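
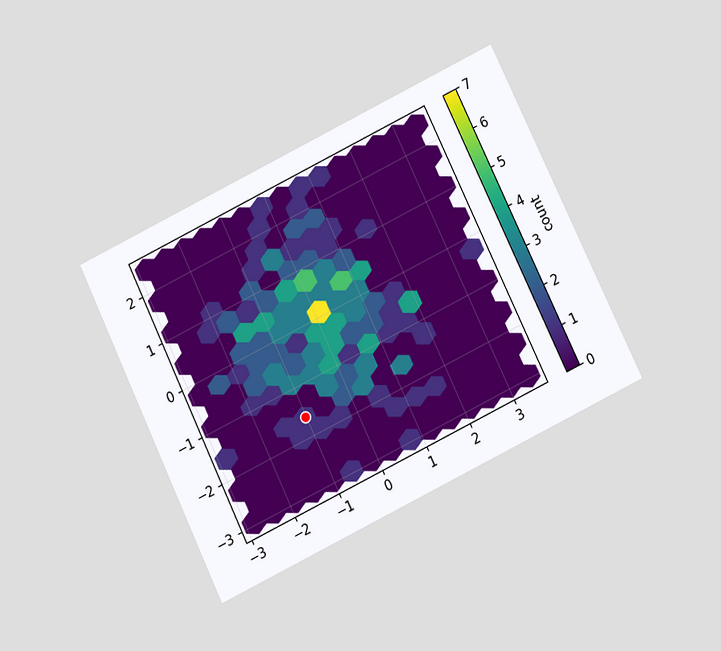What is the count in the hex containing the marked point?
1

The chart is tilted about 26° counter-clockwise and viewed at a slight angle. The marked hex reads 1 on the colorbar.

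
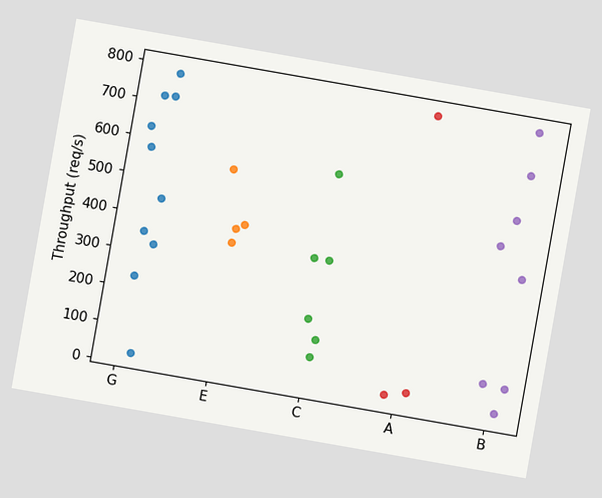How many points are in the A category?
The chart is tilted about 10° clockwise. Counting the markers in the A column gives 3.

3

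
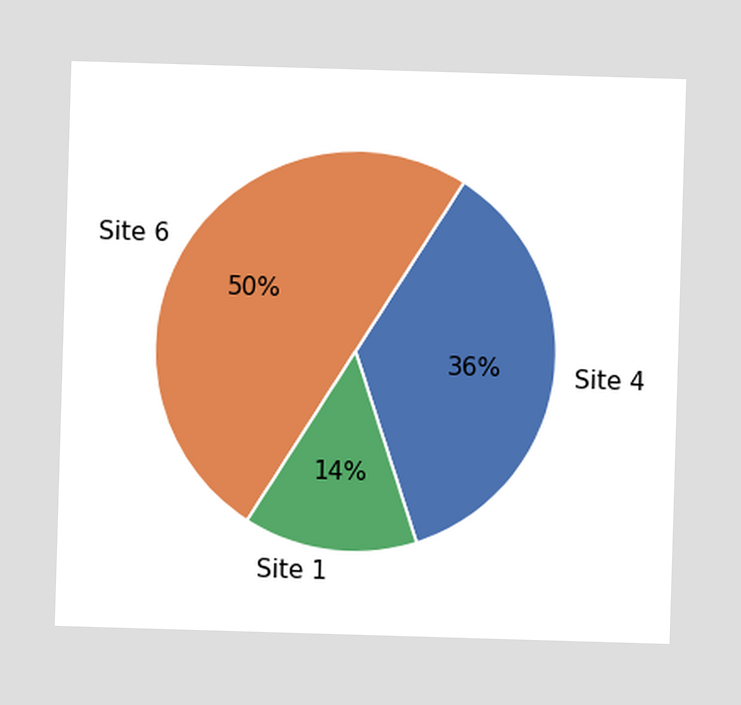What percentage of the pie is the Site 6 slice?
50%

The Site 6 slice takes up 50% of the pie.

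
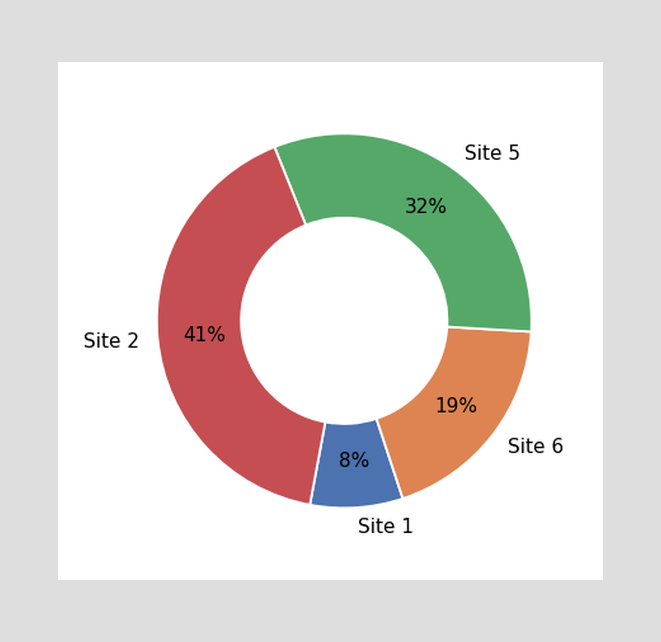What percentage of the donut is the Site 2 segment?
41%

The Site 2 segment takes up 41% of the ring.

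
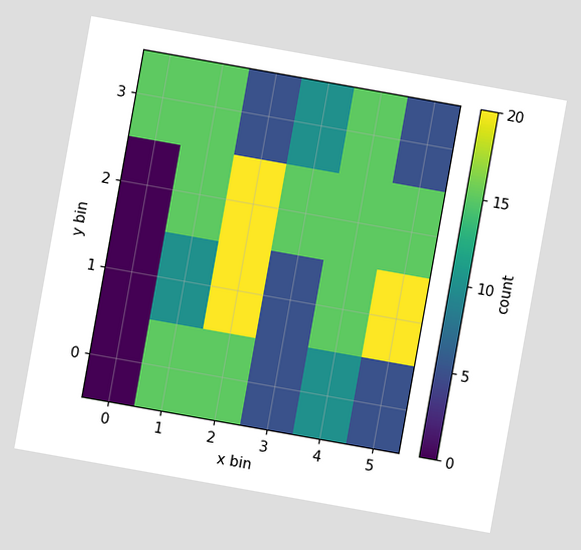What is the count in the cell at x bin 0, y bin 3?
The chart is tilted about 10° clockwise. Matching the cell (0, 3) against the colorbar gives 15.

15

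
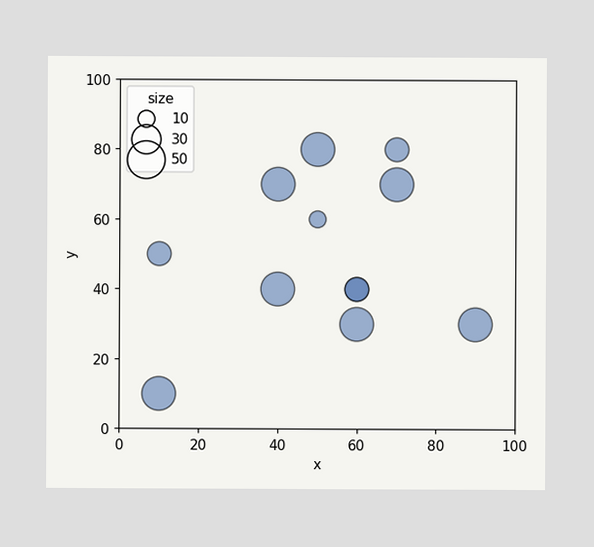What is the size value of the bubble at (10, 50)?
20

Matching the bubble at (10, 50) against the size legend gives 20.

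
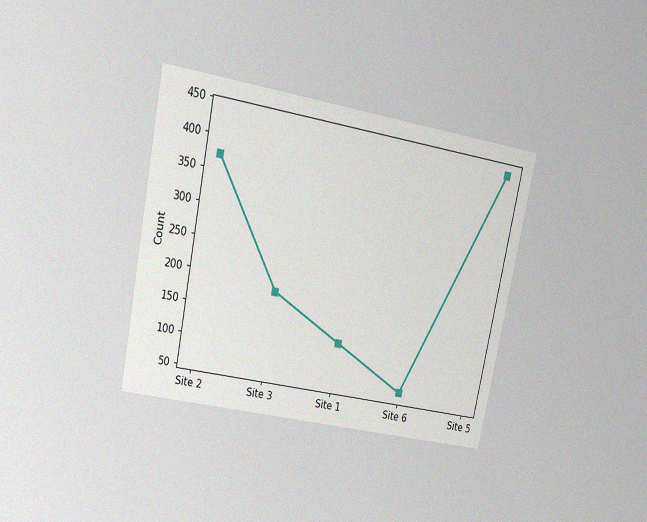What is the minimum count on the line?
62

The chart is tilted about 11° clockwise and viewed at a slight angle, with some photo noise. The lowest point is at Site 6, and reading across to the y-axis gives 62.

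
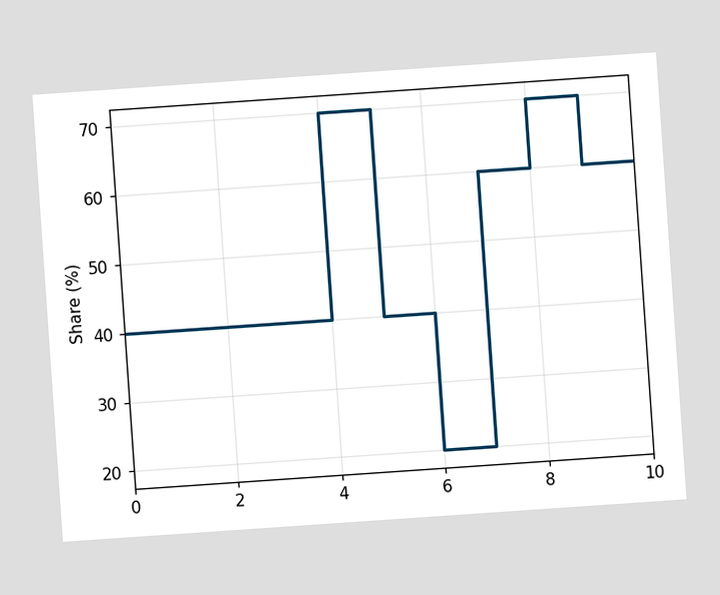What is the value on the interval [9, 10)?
60%

The chart is tilted about 4° counter-clockwise. On [9, 10) the step sits at 60%.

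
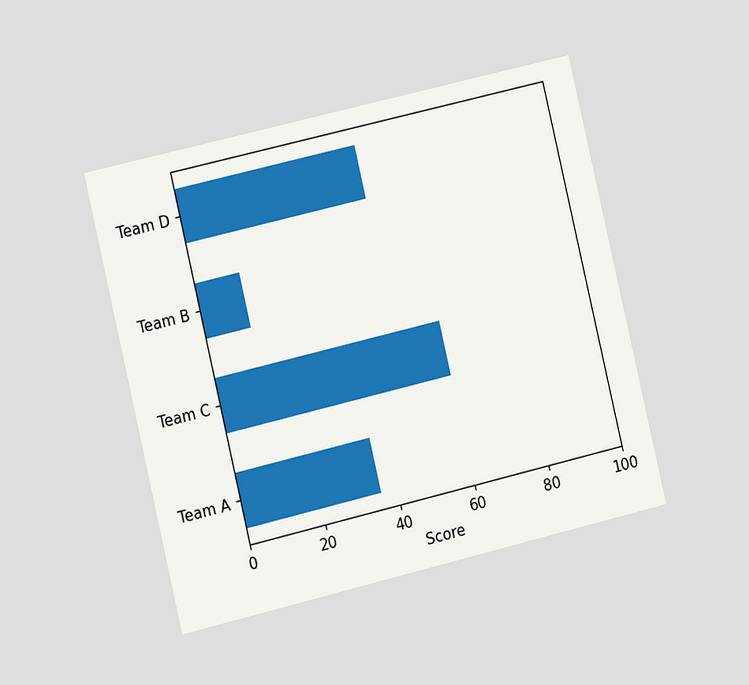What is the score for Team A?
The chart is tilted about 13° counter-clockwise and viewed slightly from the left. Reading along the chart's x-axis, the Team A bar reaches 36.

36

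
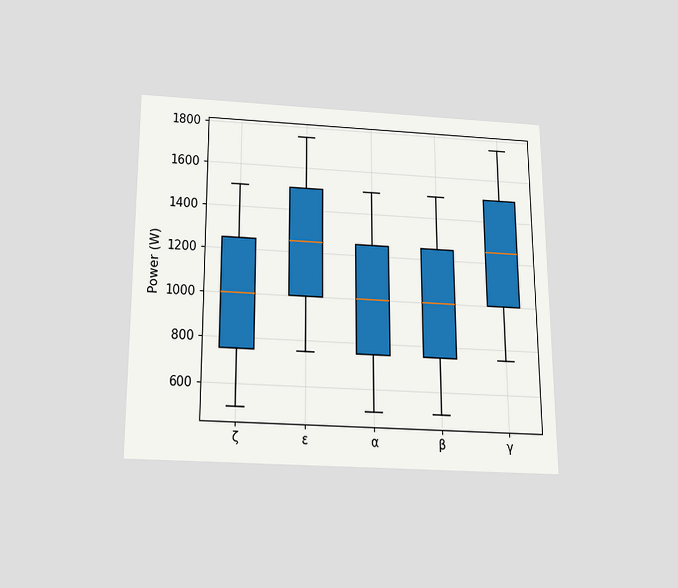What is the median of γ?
1250W

The chart is viewed slightly from below. The median line in the γ box sits at 1250W.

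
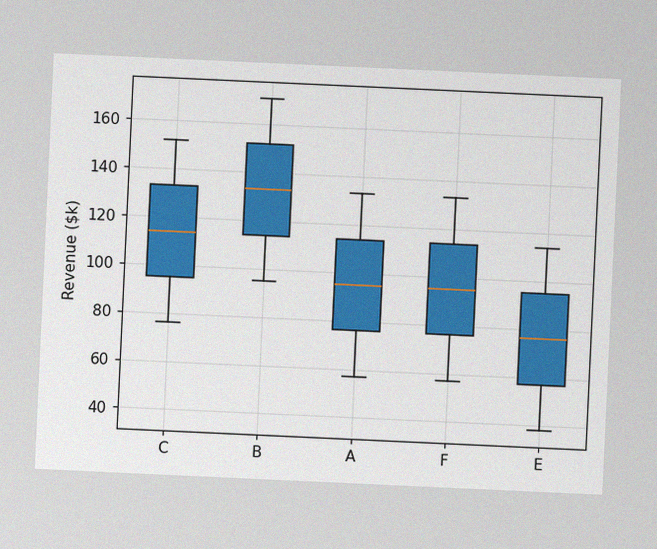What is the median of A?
The chart is tilted about 3° clockwise, with some photo noise. The median line in the A box sits at $95k.

$95k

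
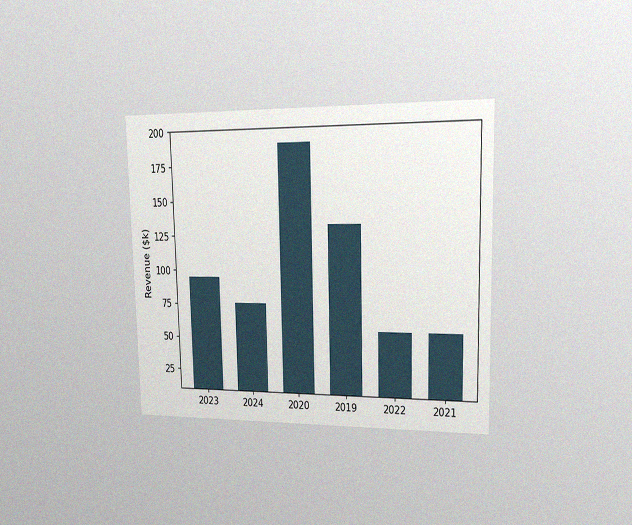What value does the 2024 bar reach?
$76k

The chart is viewed slightly from the right, with some photo noise. Reading along the chart's y-axis, the 2024 bar reaches $76k.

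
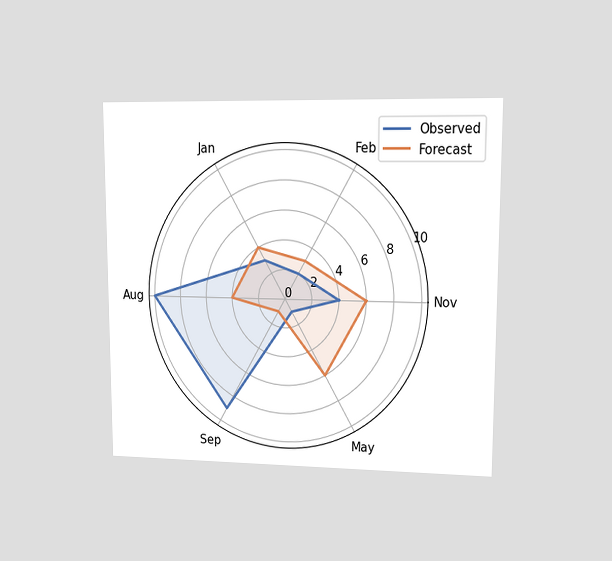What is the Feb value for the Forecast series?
The chart is viewed at a slight angle. On the Feb axis, Forecast reaches 3.

3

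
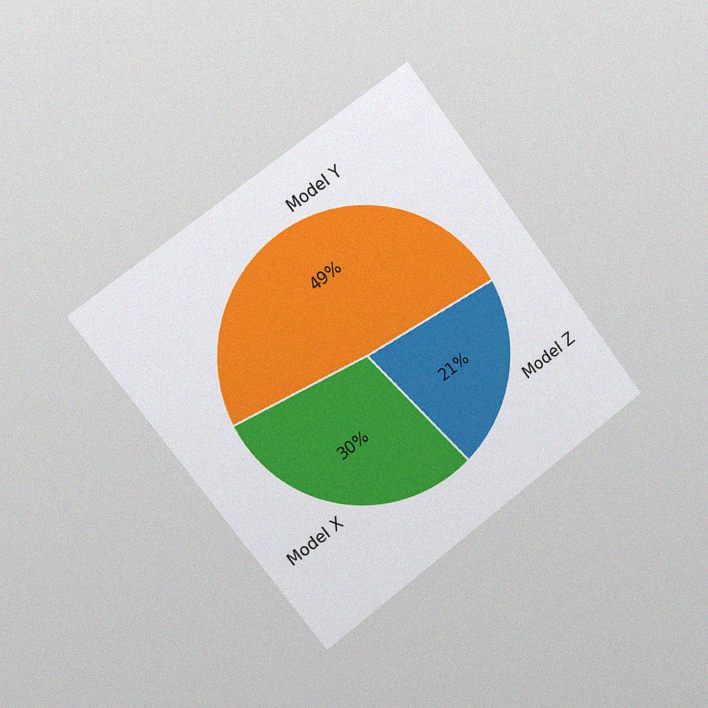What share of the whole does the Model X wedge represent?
30%

The chart is tilted about 37° counter-clockwise and viewed slightly from the left, with some photo noise. The Model X slice takes up 30% of the pie.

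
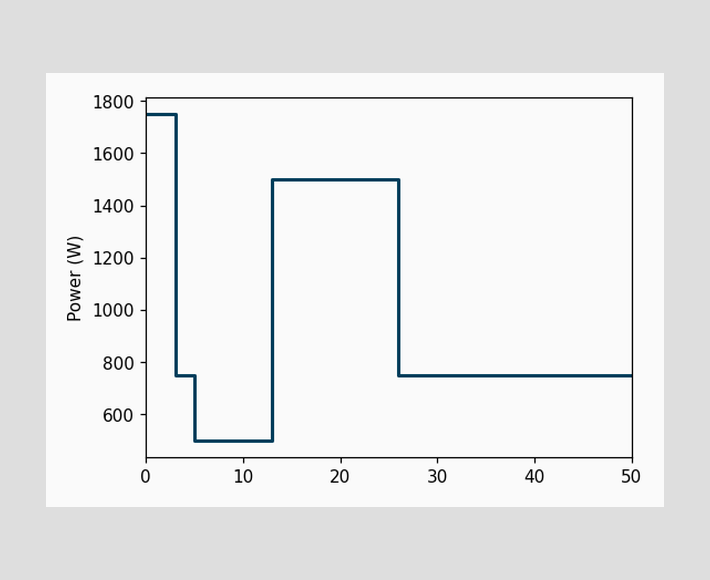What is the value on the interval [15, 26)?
1500W

On [15, 26) the step sits at 1500W.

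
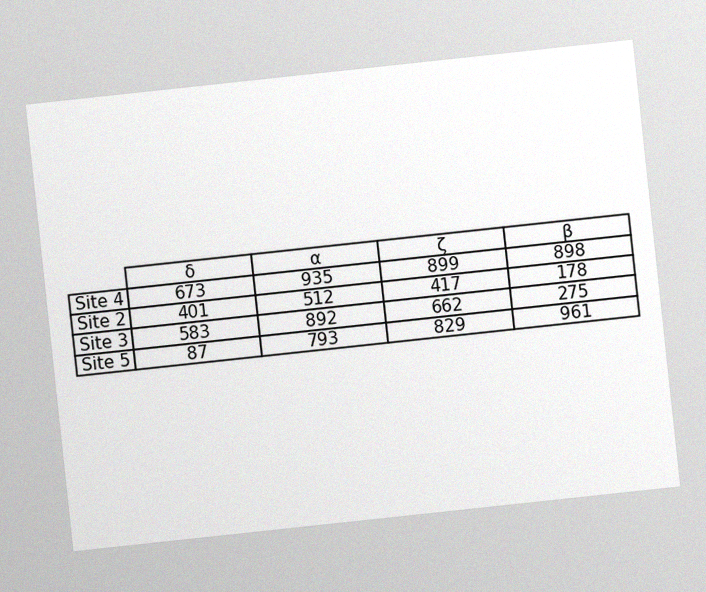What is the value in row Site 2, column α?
The chart is tilted about 6° counter-clockwise, with some photo noise. The (Site 2, α) cell reads 512.

512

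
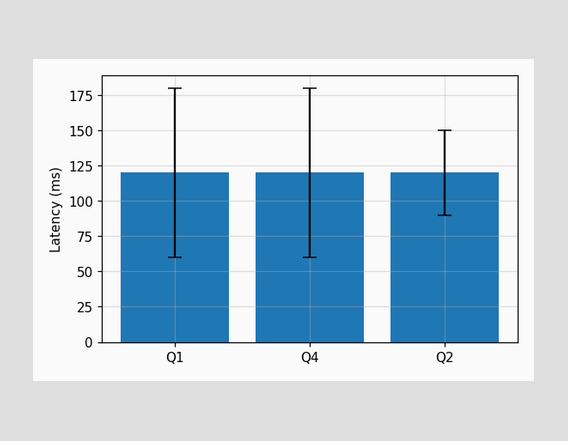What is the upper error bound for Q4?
180ms

The Q4 bar's upper whisker reaches 180ms.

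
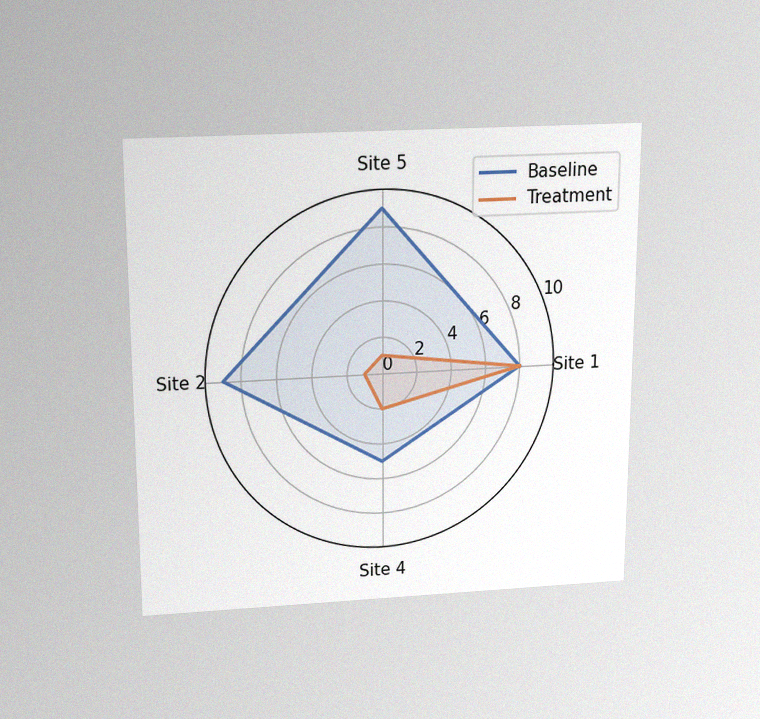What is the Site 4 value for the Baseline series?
The chart is viewed slightly from above, with some photo noise. On the Site 4 axis, Baseline reaches 5.

5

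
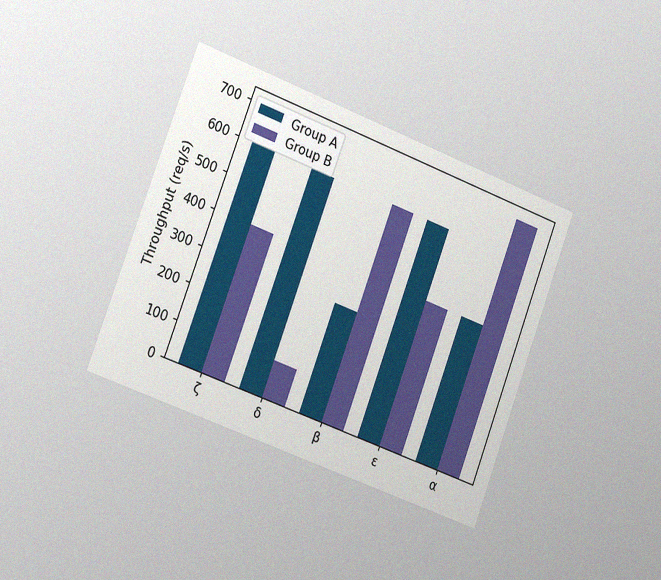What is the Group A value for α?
The chart is tilted about 21° clockwise and viewed slightly from the left, with some photo noise. The Group A bar at α reaches 400req/s on the y-axis.

400req/s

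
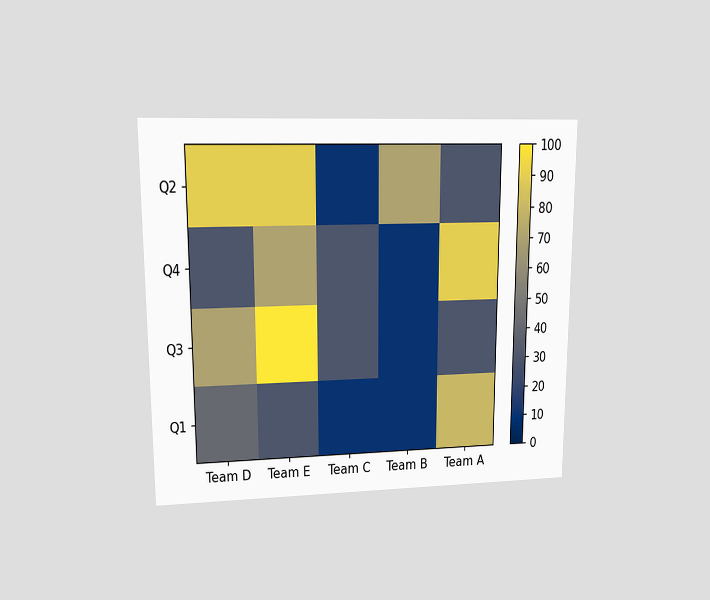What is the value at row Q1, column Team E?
30

The chart is viewed at a slight angle. Matching cell (Q1, Team E) against the colorbar gives 30.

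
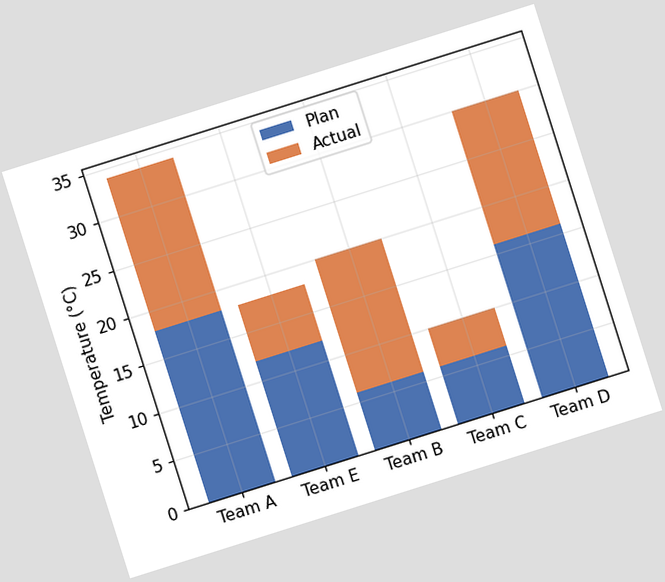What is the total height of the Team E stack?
18°C

The chart is tilted about 18° counter-clockwise. The Team E stack's top reaches 18°C on the y-axis.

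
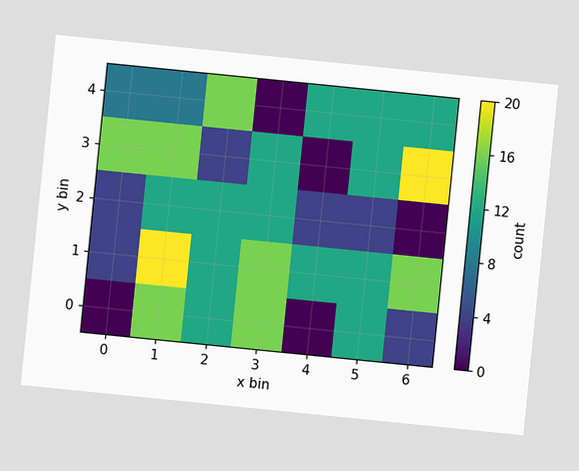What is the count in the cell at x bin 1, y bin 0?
16

The chart is tilted about 6° clockwise. Matching the cell (1, 0) against the colorbar gives 16.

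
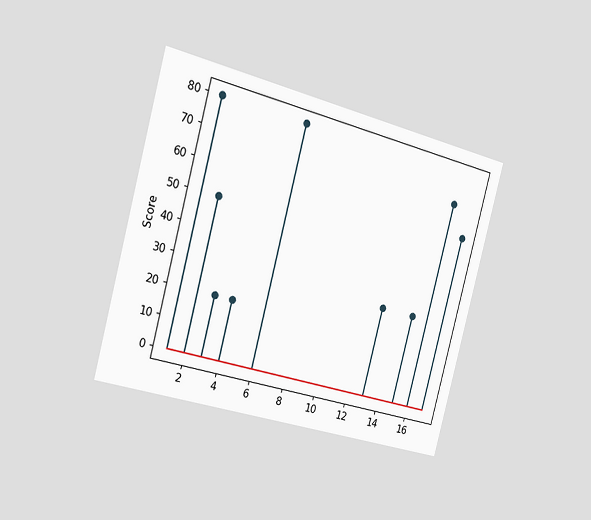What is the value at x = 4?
20

The chart is tilted about 15° clockwise and viewed slightly from the left. The stem at x=4 reaches 20.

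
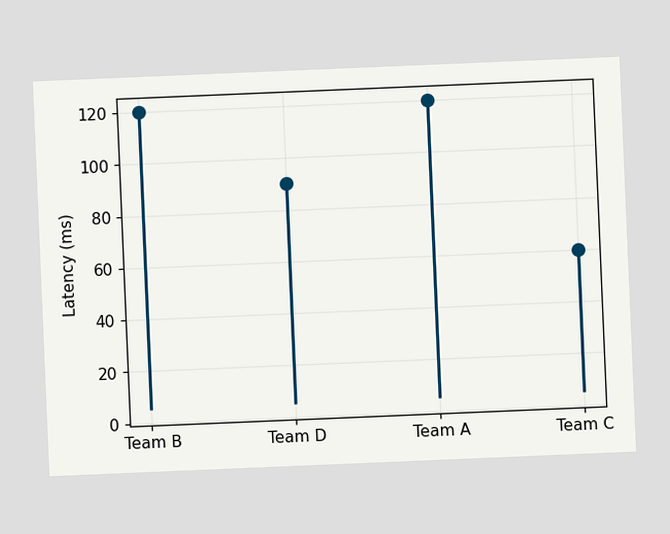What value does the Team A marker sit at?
120ms

The chart is tilted about 2° counter-clockwise. The Team A marker sits at 120ms.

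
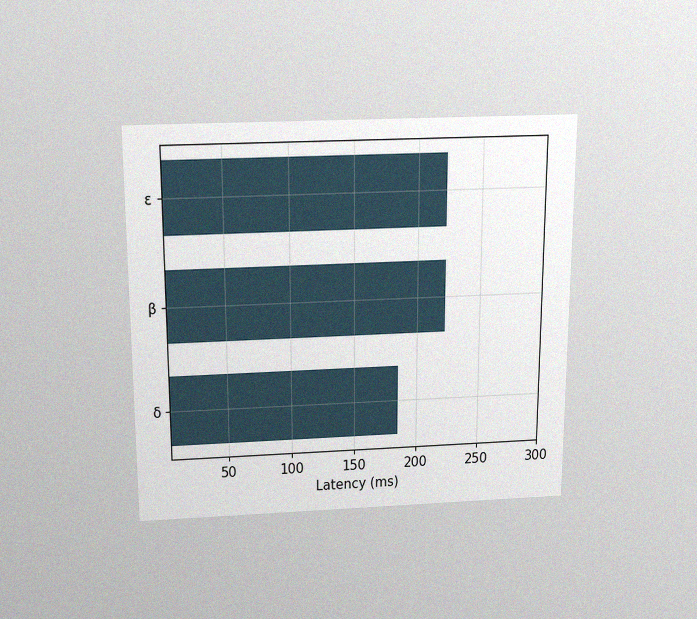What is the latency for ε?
222ms

The chart is viewed slightly from above, with some photo noise. Reading along the chart's x-axis, the ε bar reaches 222ms.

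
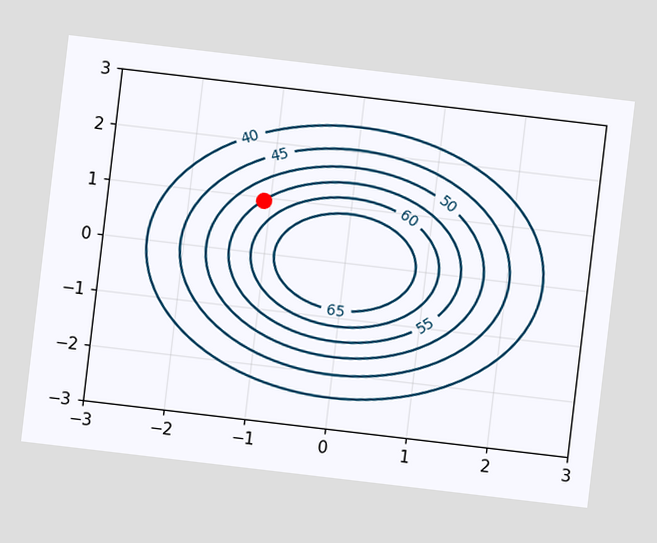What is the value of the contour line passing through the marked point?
55

The chart is tilted about 7° clockwise. The marked point sits on the contour labelled 55.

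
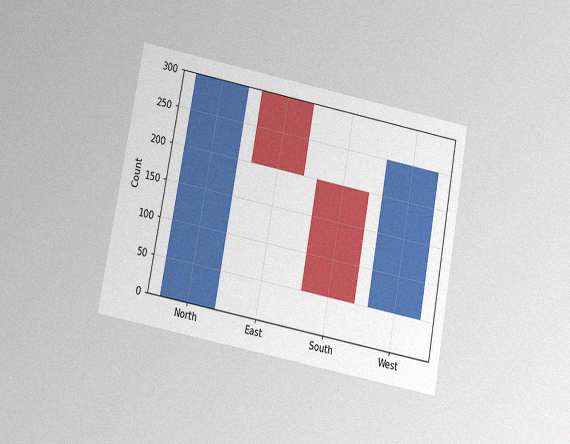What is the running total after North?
The chart is tilted about 11° clockwise and viewed slightly from below, with some photo noise. After North the running total reaches 300.

300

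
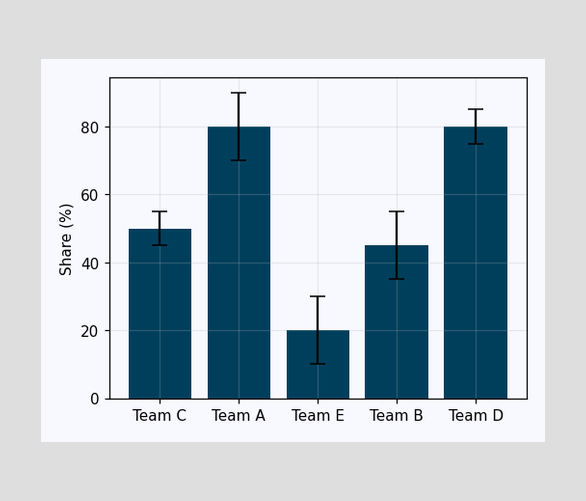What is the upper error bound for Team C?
The Team C bar's upper whisker reaches 55%.

55%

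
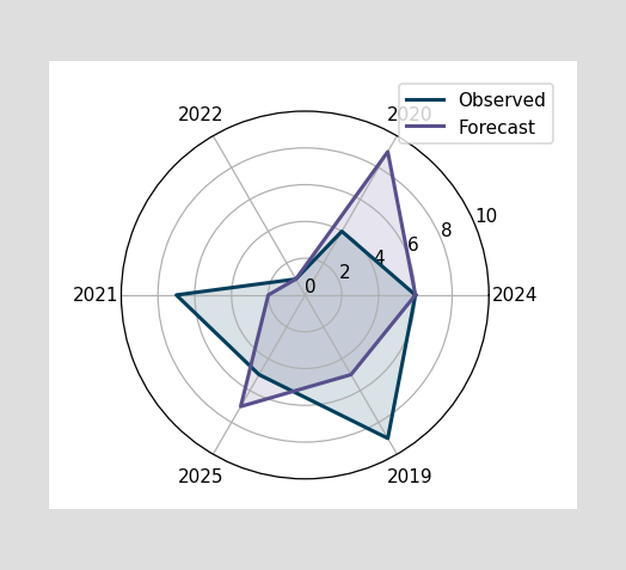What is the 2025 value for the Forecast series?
7

On the 2025 axis, Forecast reaches 7.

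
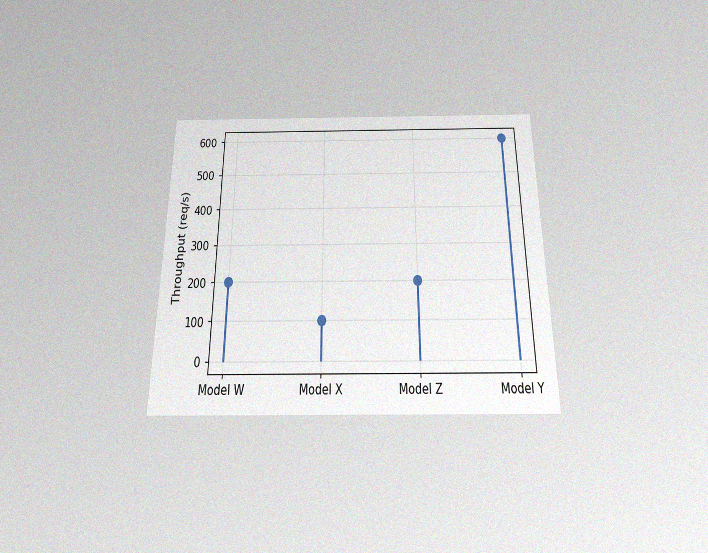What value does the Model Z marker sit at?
The chart is viewed slightly from below, with some photo noise. The Model Z marker sits at 200req/s.

200req/s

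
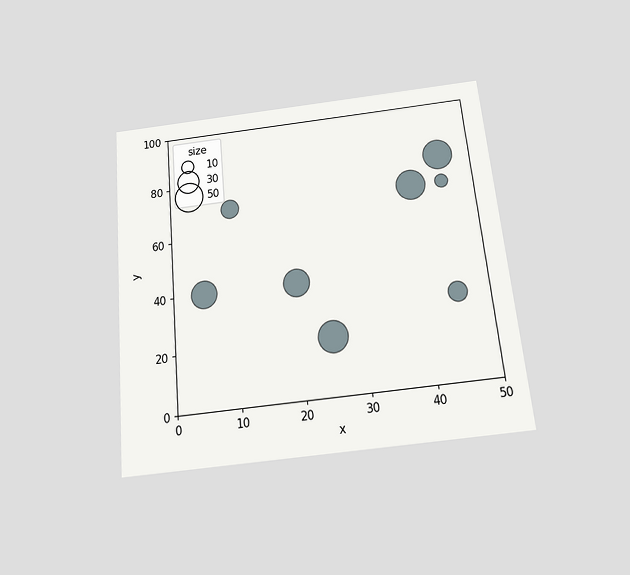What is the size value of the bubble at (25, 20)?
50

The chart is tilted about 6° counter-clockwise and viewed slightly from below. Matching the bubble at (25, 20) against the size legend gives 50.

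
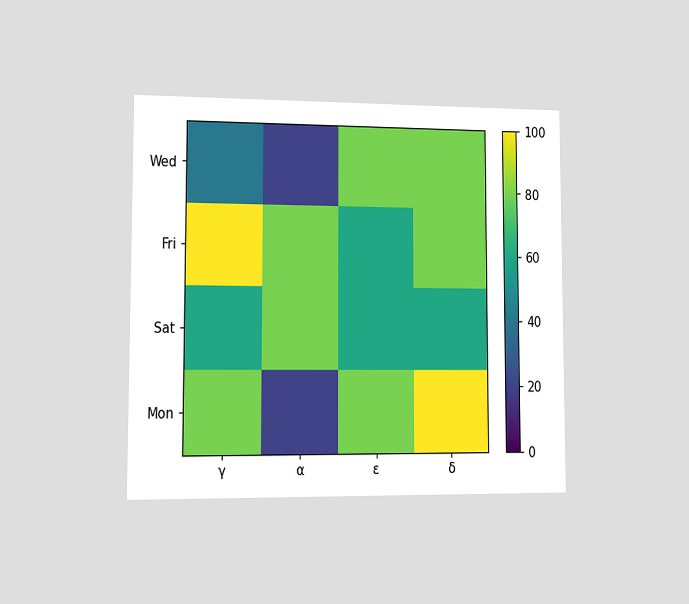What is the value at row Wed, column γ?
40

The chart is viewed at a slight angle. Matching cell (Wed, γ) against the colorbar gives 40.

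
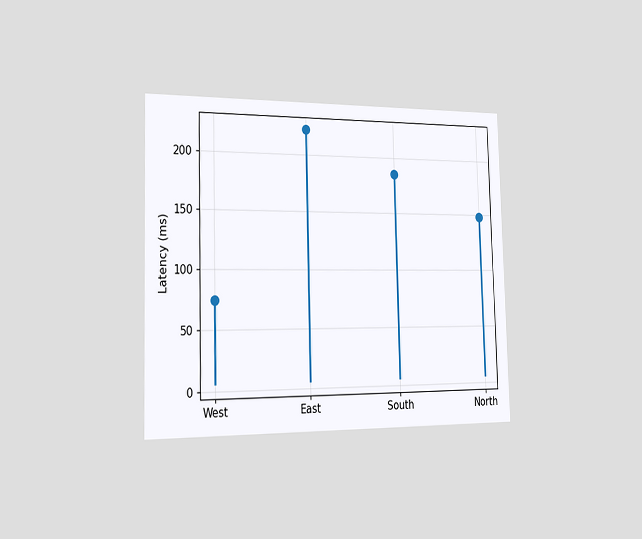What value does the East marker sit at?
The chart is viewed slightly from the left. The East marker sits at 222ms.

222ms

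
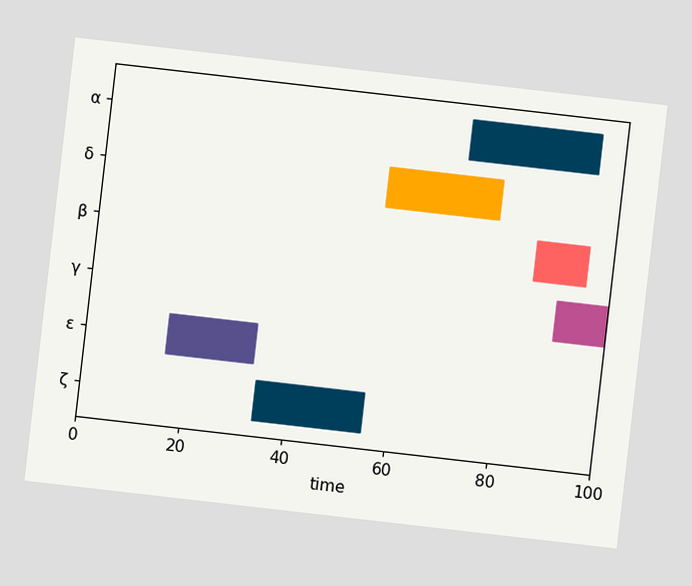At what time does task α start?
The chart is tilted about 7° clockwise. The α bar begins at t=70.

70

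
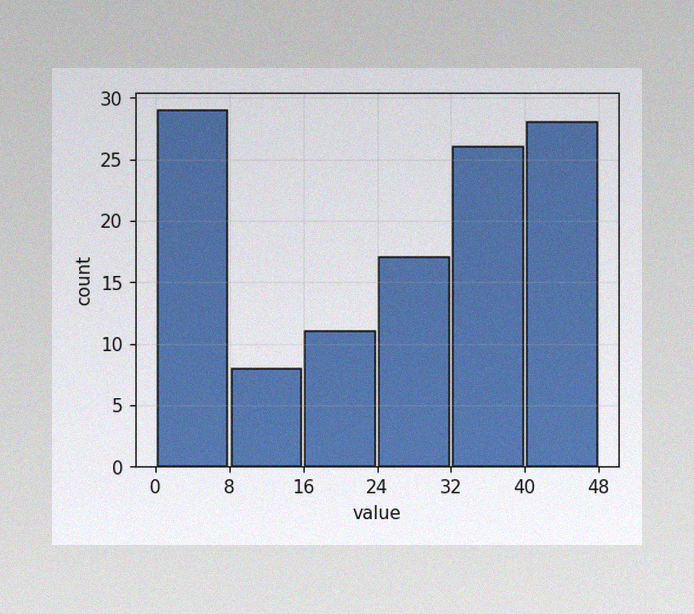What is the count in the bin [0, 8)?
29

The image has some photo noise and uneven lighting. The [0, 8) bin has height 29.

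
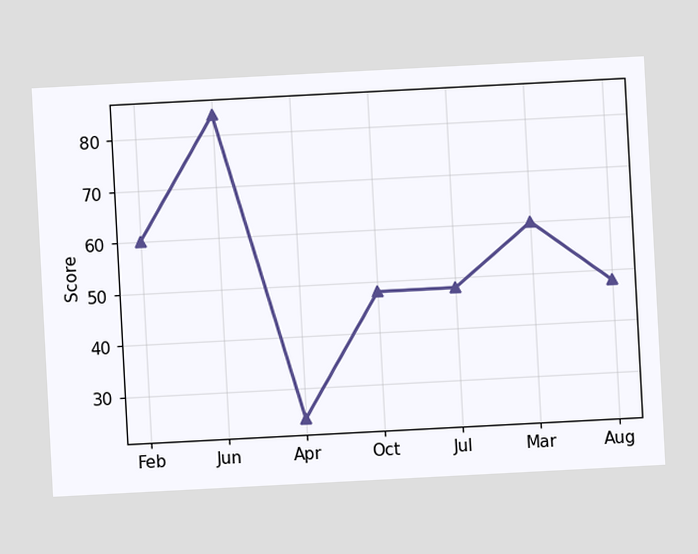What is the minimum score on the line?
The chart is tilted about 3° counter-clockwise. The lowest point is at Apr, and reading across to the y-axis gives 24.

24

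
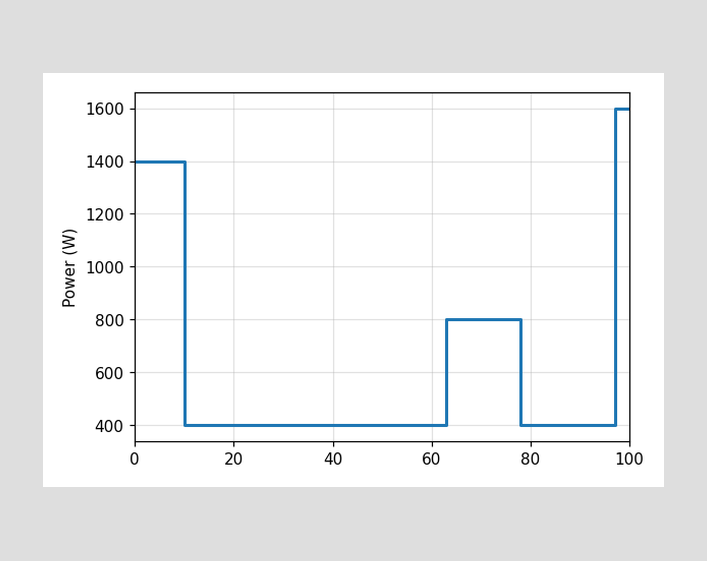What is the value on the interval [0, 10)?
On [0, 10) the step sits at 1400W.

1400W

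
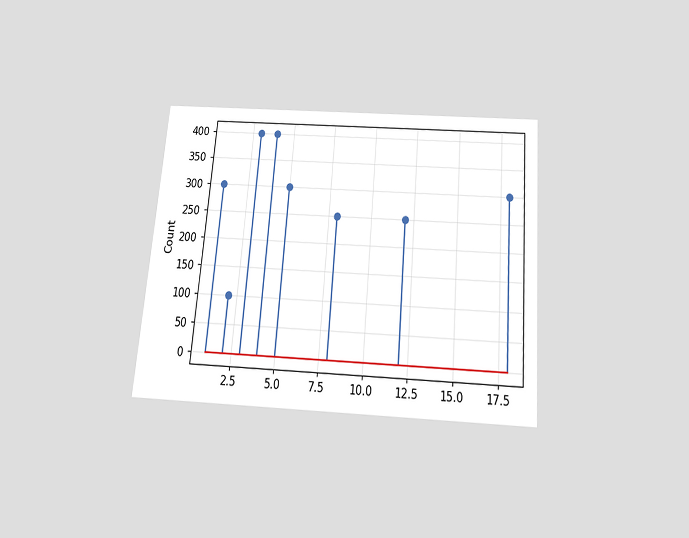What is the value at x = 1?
300

The chart is tilted about 5° clockwise and viewed slightly from below. The stem at x=1 reaches 300.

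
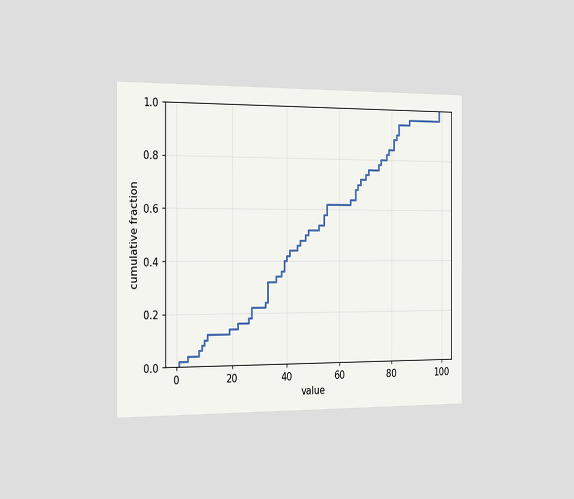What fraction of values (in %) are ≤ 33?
The chart is viewed slightly from the left. At x=33 the ECDF step is at 32%.

32%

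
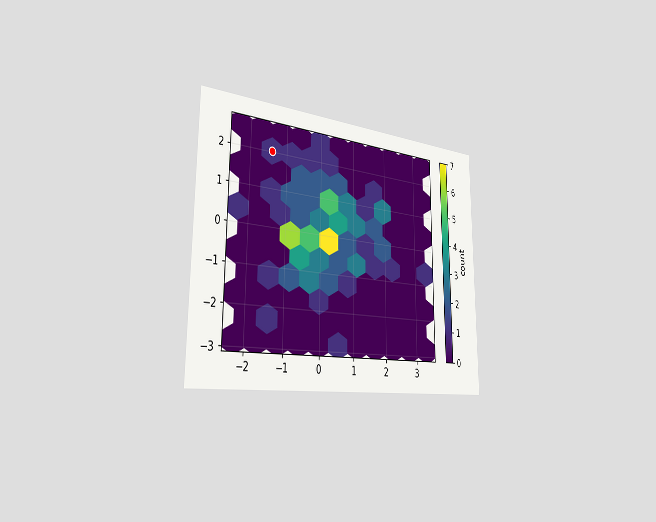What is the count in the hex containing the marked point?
1

The chart is viewed slightly from the left. The marked hex reads 1 on the colorbar.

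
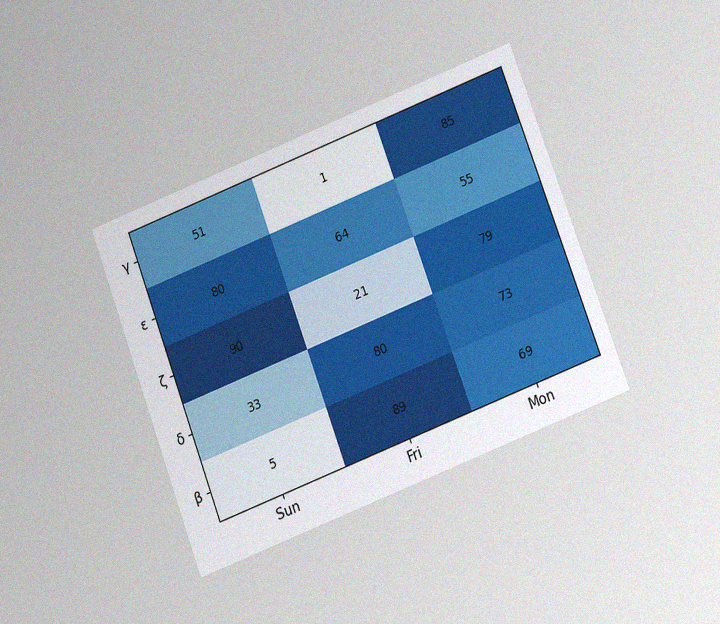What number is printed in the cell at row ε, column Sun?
The chart is tilted about 21° counter-clockwise and viewed at a slight angle, with some photo noise. The (ε, Sun) cell reads 80.

80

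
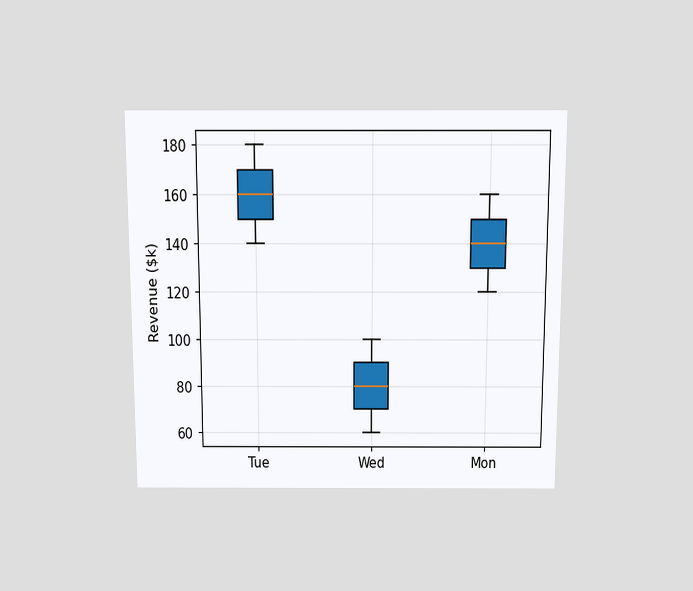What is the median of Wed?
$80k

The chart is viewed slightly from above. The median line in the Wed box sits at $80k.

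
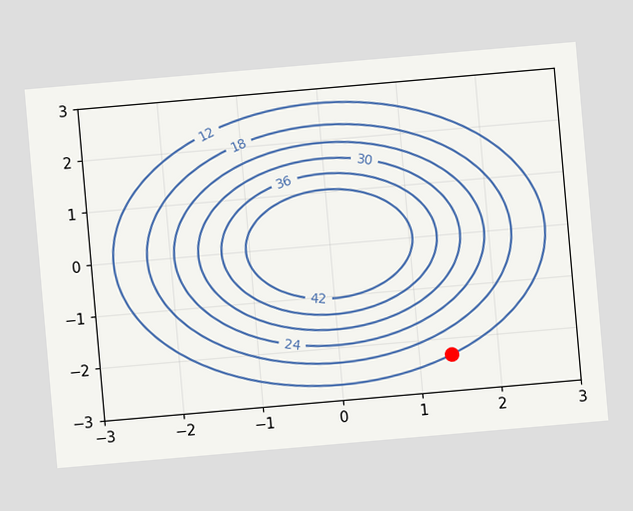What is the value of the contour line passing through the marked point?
12

The chart is tilted about 5° counter-clockwise. The marked point sits on the contour labelled 12.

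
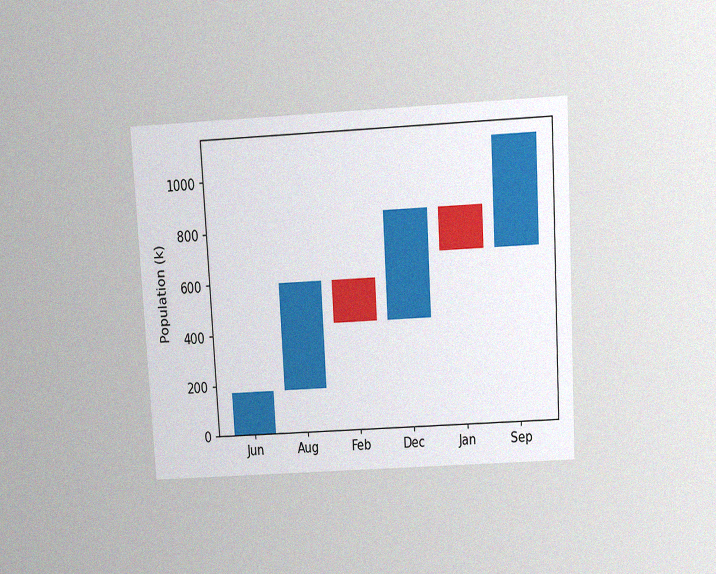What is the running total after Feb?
425k

The chart is tilted about 3° counter-clockwise and viewed slightly from above, with some photo noise. After Feb the running total reaches 425k.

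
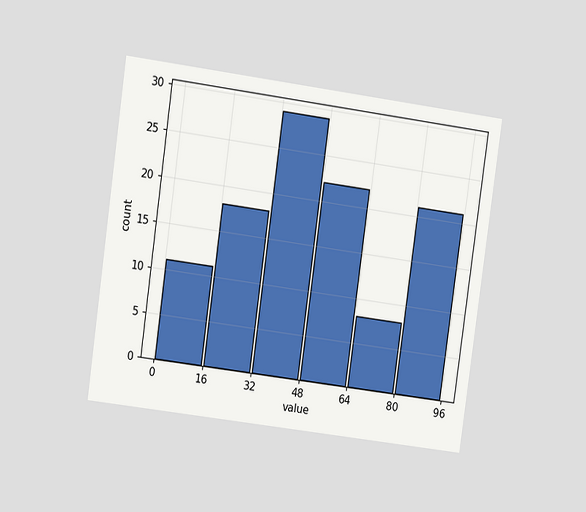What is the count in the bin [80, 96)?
The chart is tilted about 8° clockwise and viewed at a slight angle. The [80, 96) bin has height 21.

21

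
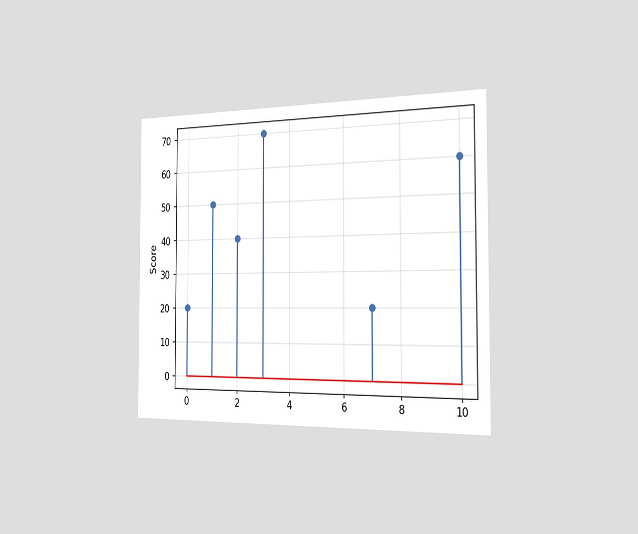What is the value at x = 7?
20

The chart is viewed slightly from the right. The stem at x=7 reaches 20.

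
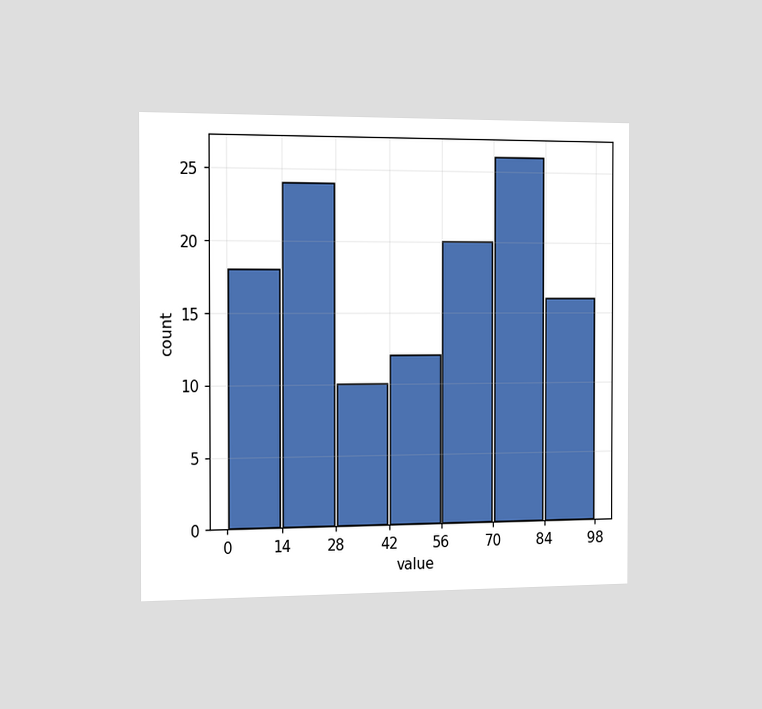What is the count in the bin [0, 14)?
The chart is viewed slightly from the left. The [0, 14) bin has height 18.

18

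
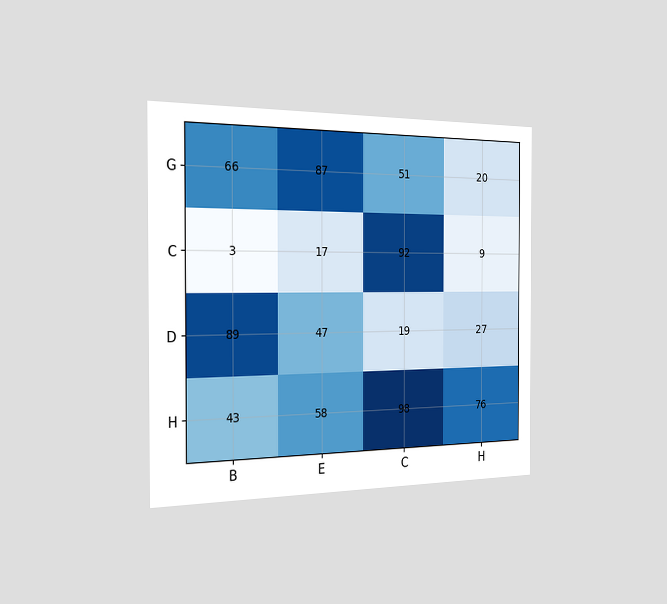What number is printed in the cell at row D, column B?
89

The chart is viewed slightly from the left. The (D, B) cell reads 89.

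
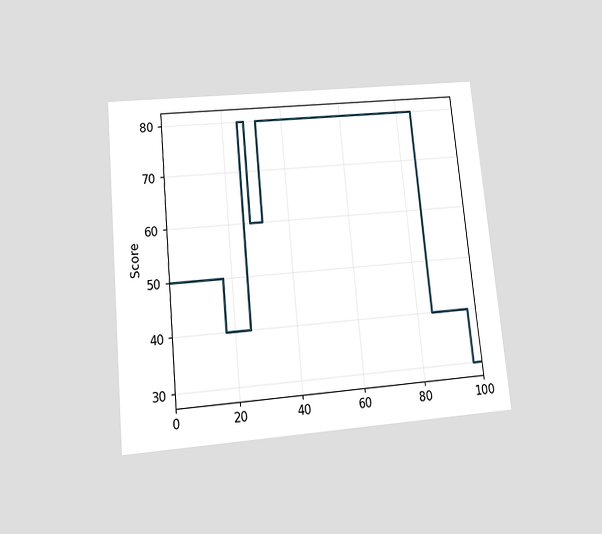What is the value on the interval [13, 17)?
The chart is tilted about 5° counter-clockwise and viewed slightly from below. On [13, 17) the step sits at 50.

50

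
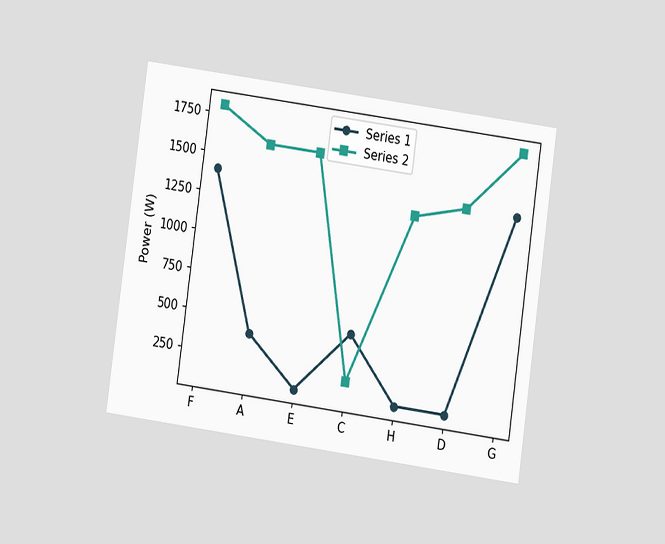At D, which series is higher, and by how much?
Series 2, by 1300W

The chart is tilted about 8° clockwise and viewed at a slight angle. At D, Series 2 sits above the other line by 1300W.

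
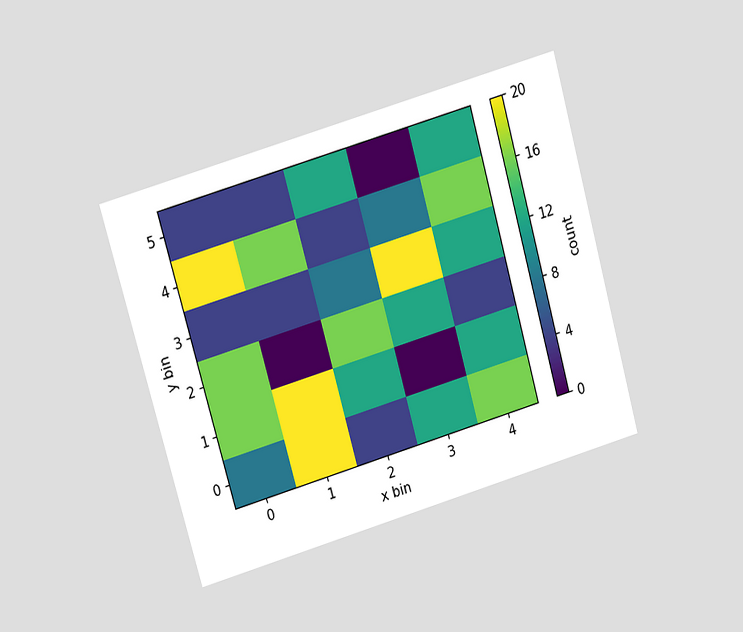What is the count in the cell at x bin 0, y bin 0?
8

The chart is tilted about 16° counter-clockwise and viewed at a slight angle. Matching the cell (0, 0) against the colorbar gives 8.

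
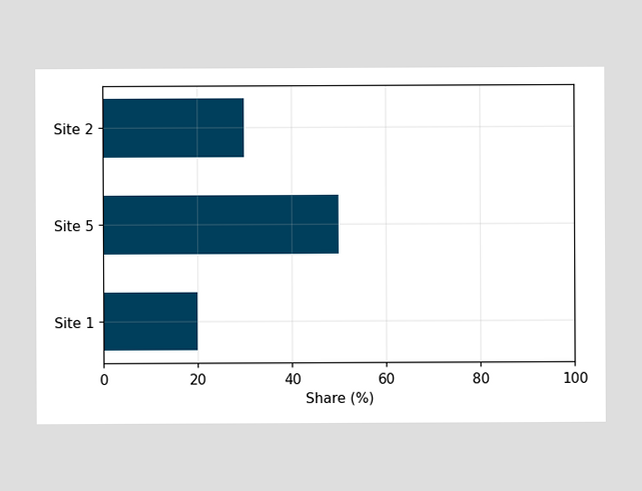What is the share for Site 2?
Reading along the chart's x-axis, the Site 2 bar reaches 30%.

30%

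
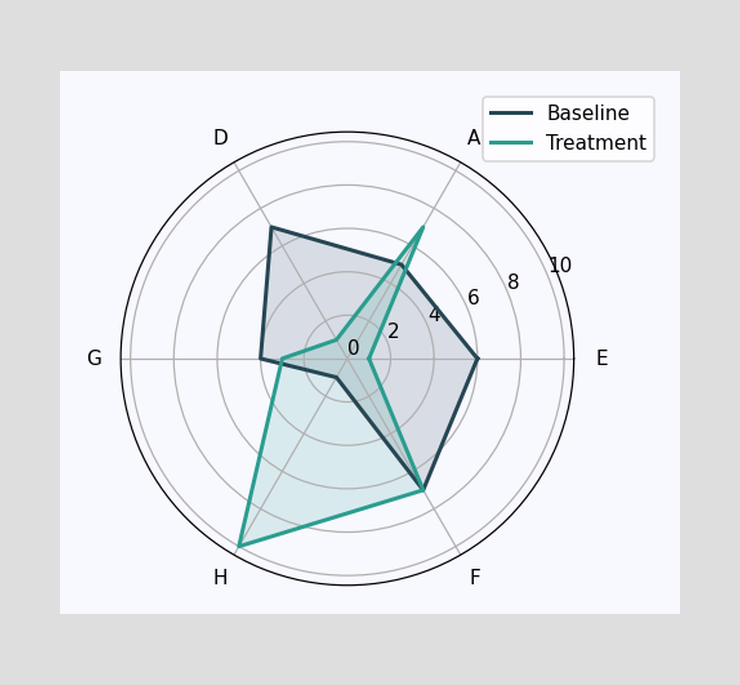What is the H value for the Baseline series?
1

On the H axis, Baseline reaches 1.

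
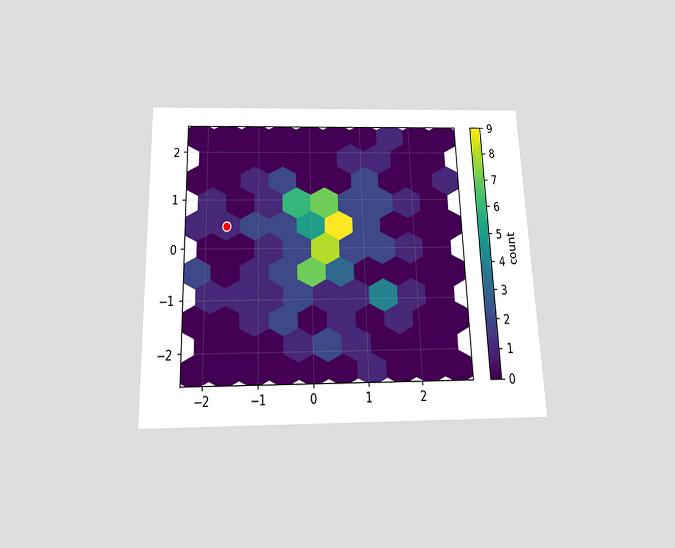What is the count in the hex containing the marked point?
The chart is viewed slightly from below. The marked hex reads 1 on the colorbar.

1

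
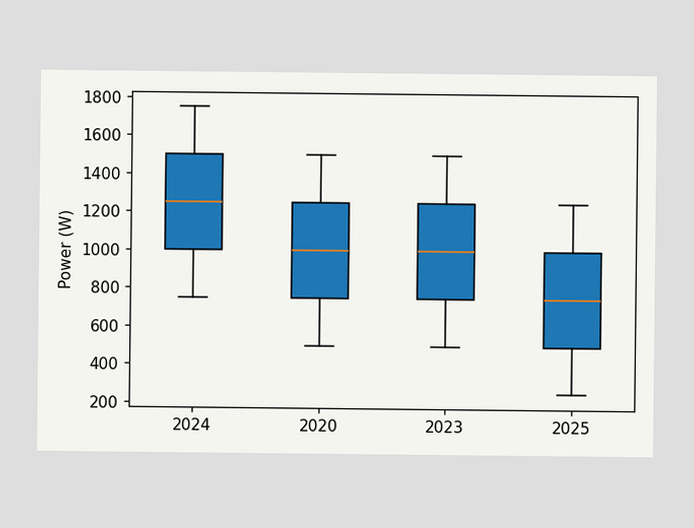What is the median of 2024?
1250W

The median line in the 2024 box sits at 1250W.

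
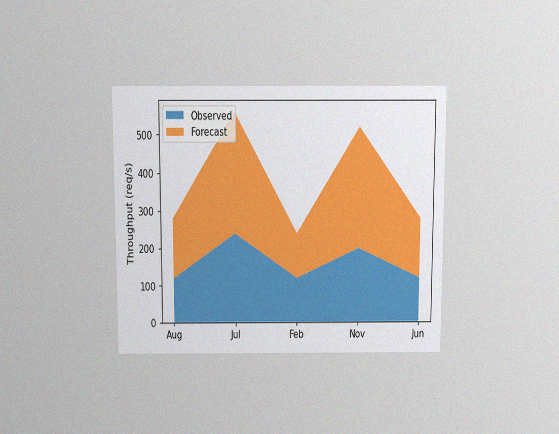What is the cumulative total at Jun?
280req/s

The chart is viewed slightly from above, with some photo noise. The stacked total at Jun reaches 280req/s.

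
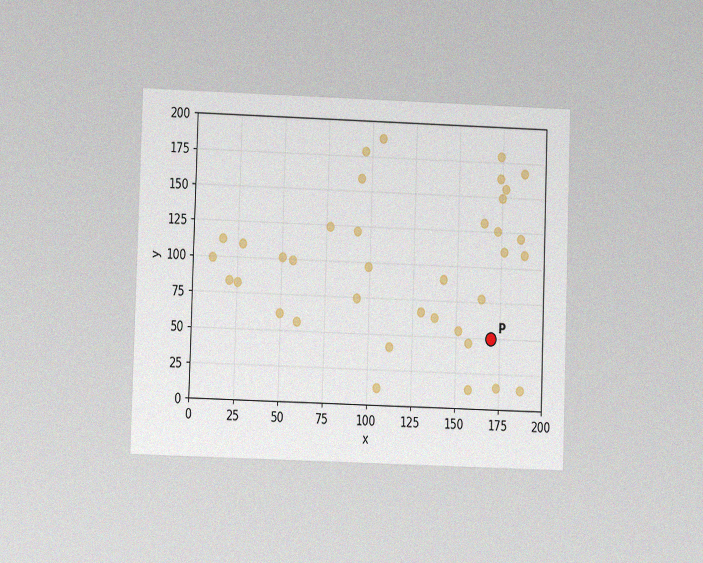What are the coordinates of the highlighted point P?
The chart is viewed at a slight angle, with some photo noise. Following the gridlines from P to each axis, P sits at (170, 50).

(170, 50)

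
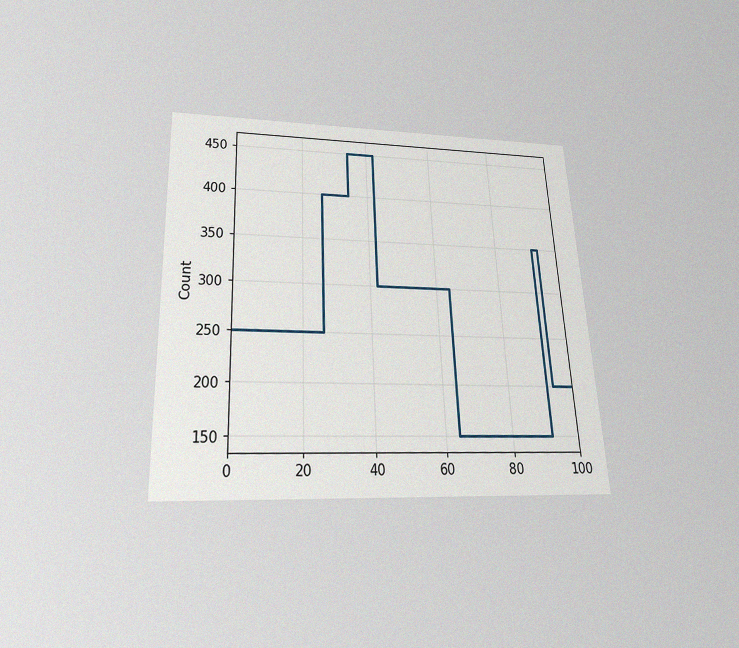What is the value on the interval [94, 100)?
The chart is tilted about 3° counter-clockwise and viewed slightly from below, with some photo noise. On [94, 100) the step sits at 200.

200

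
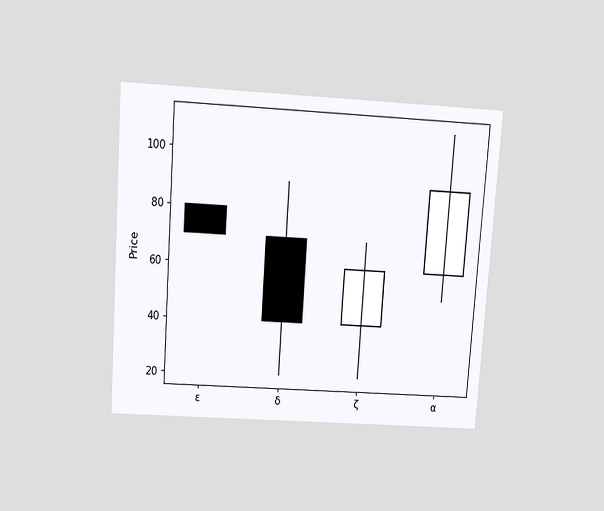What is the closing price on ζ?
60

The chart is tilted about 4° clockwise and viewed slightly from above. The ζ candle closes at 60.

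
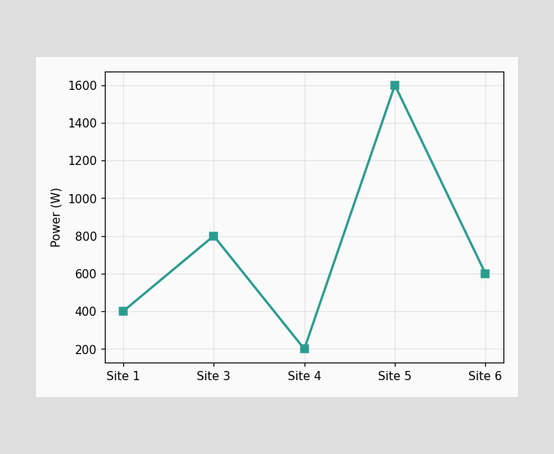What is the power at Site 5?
1600W

At Site 5, the line is at 1600W.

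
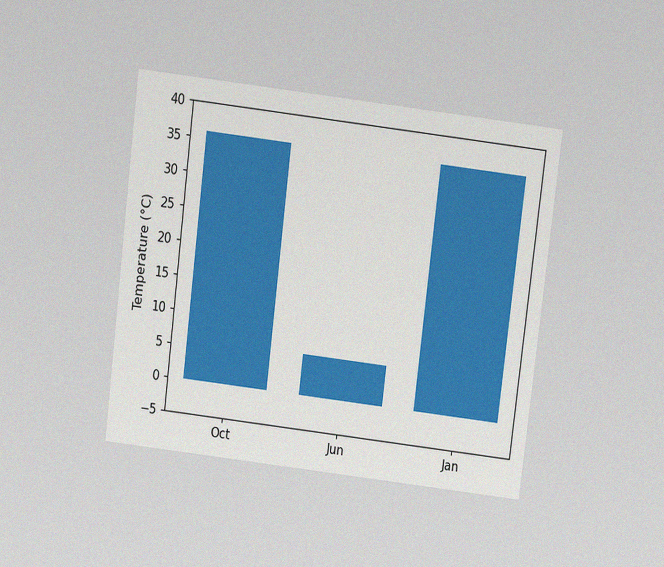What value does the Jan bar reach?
36°C

The chart is tilted about 7° clockwise and viewed slightly from above, with some photo noise. Reading along the chart's y-axis, the Jan bar reaches 36°C.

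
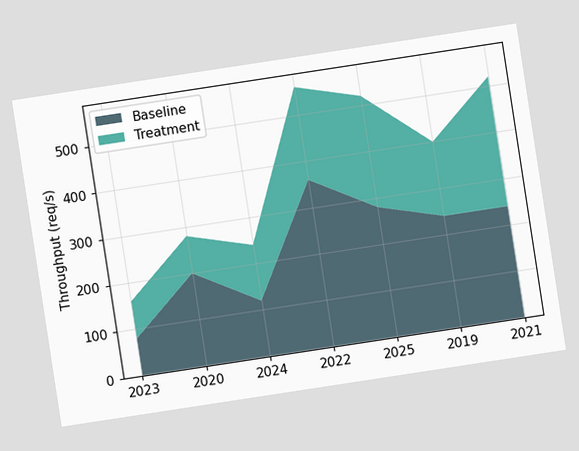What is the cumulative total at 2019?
400req/s

The chart is tilted about 9° counter-clockwise. The stacked total at 2019 reaches 400req/s.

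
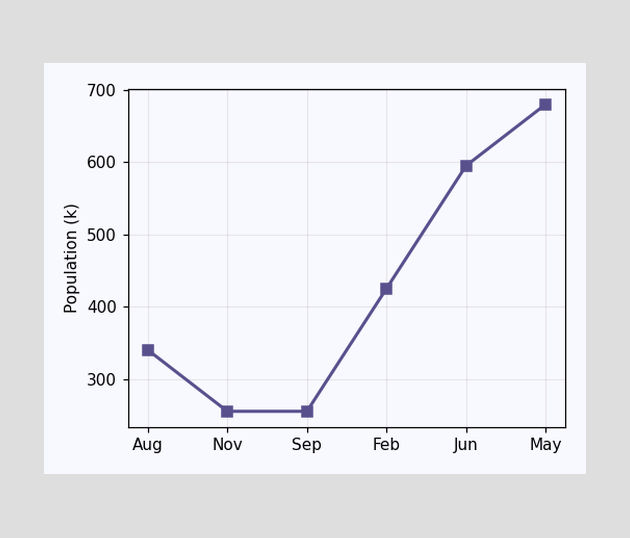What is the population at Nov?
255k

At Nov, the line is at 255k.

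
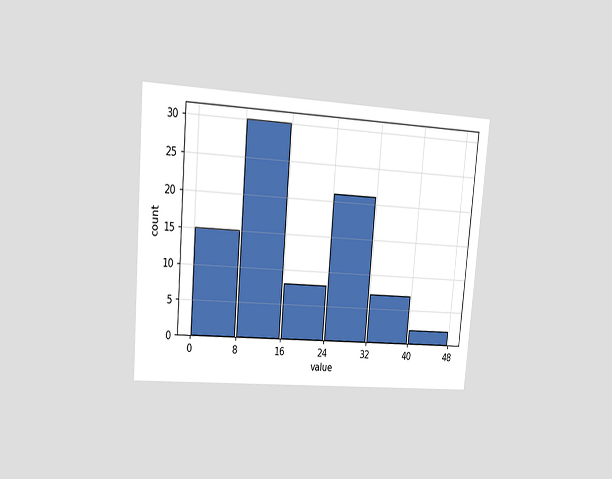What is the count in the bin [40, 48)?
2

The chart is tilted about 5° clockwise and viewed at a slight angle. The [40, 48) bin has height 2.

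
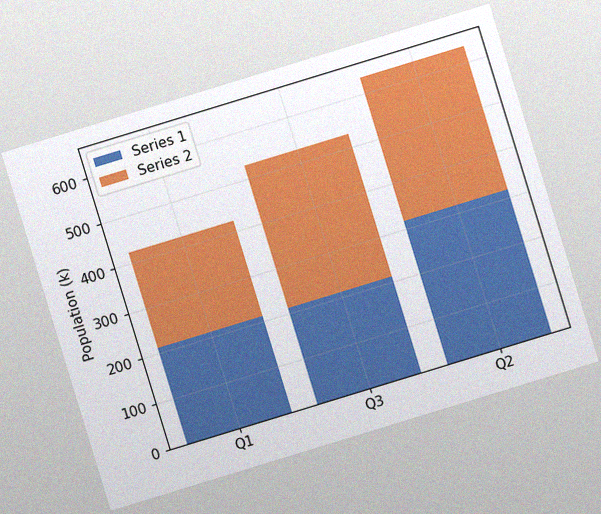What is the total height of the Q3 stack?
530k

The chart is tilted about 17° counter-clockwise, with some photo noise. The Q3 stack's top reaches 530k on the y-axis.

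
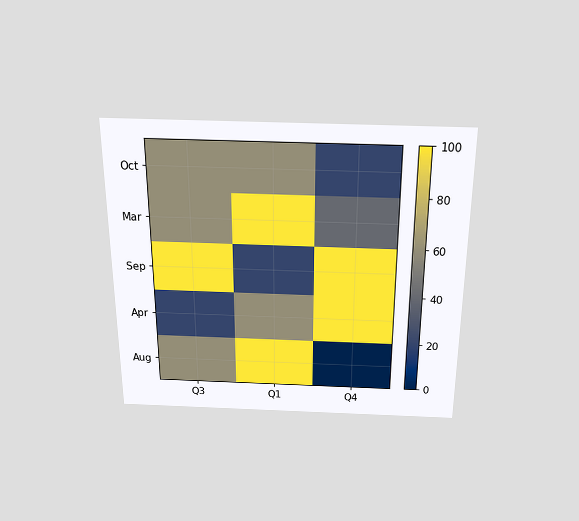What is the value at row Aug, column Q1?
The chart is viewed slightly from above. Matching cell (Aug, Q1) against the colorbar gives 100.

100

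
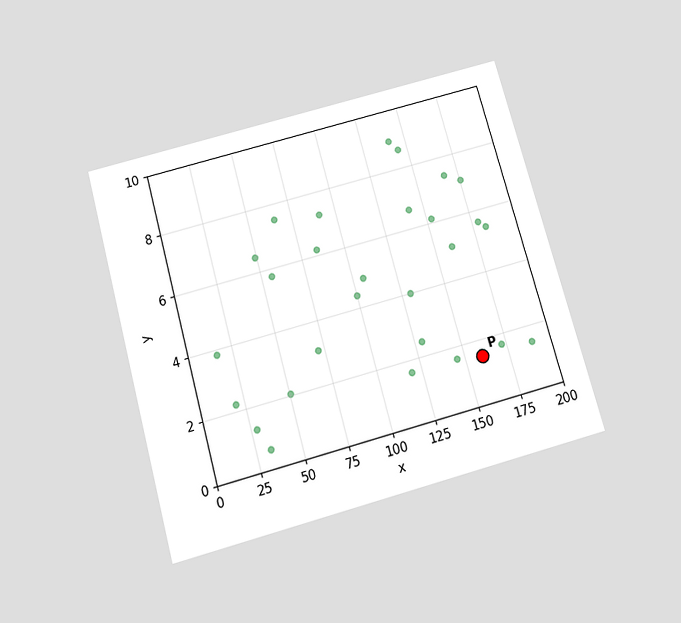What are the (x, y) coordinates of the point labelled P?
The chart is tilted about 15° counter-clockwise and viewed slightly from below. Following the gridlines from P to each axis, P sits at (160, 1.5).

(160, 1.5)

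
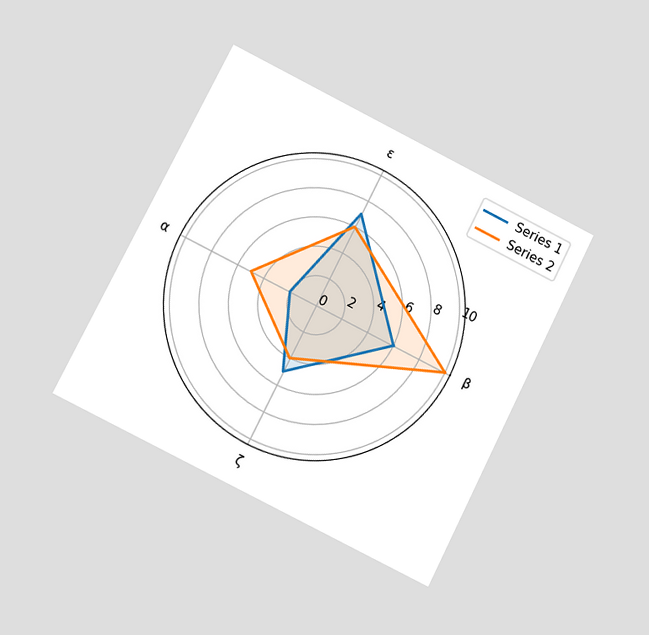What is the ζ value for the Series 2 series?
4

The chart is tilted about 27° clockwise and viewed at a slight angle. On the ζ axis, Series 2 reaches 4.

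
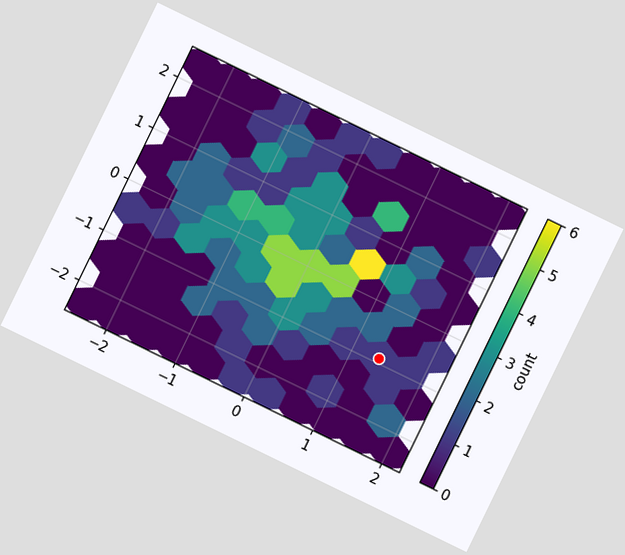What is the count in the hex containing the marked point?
The chart is tilted about 26° clockwise. The marked hex reads 1 on the colorbar.

1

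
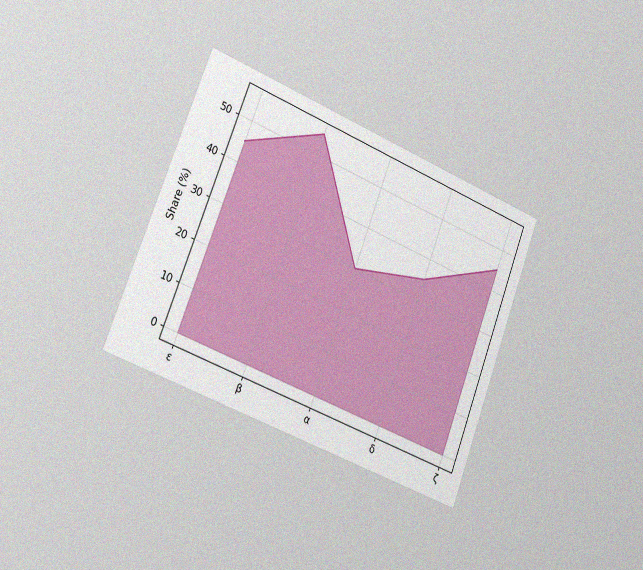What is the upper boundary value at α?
30%

The chart is tilted about 21° clockwise and viewed slightly from the left, with some photo noise. At α the upper boundary is at 30%.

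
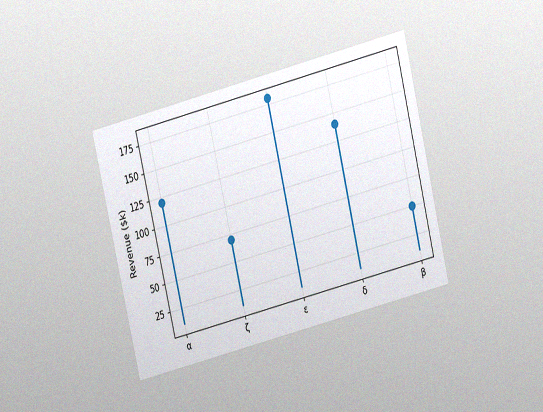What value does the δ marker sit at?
$140k

The chart is tilted about 14° counter-clockwise and viewed at a slight angle, with some photo noise. The δ marker sits at $140k.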